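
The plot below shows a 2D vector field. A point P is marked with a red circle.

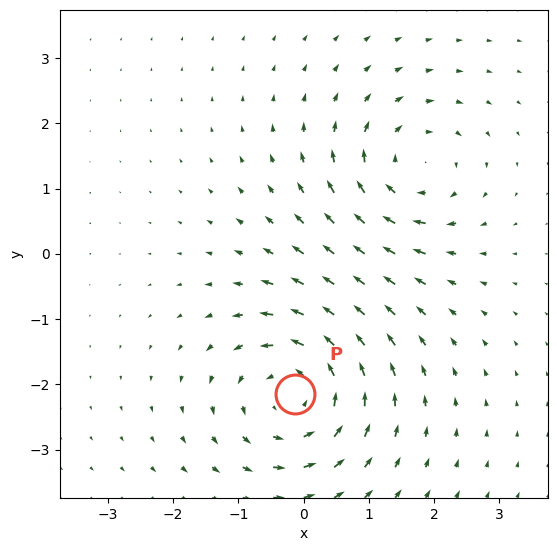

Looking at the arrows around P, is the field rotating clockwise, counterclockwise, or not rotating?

Near P at (-0.1, -2.1) the arrows circulate counterclockwise. The curl (z-component) there is about +4; positive curl means counterclockwise rotation.

counterclockwise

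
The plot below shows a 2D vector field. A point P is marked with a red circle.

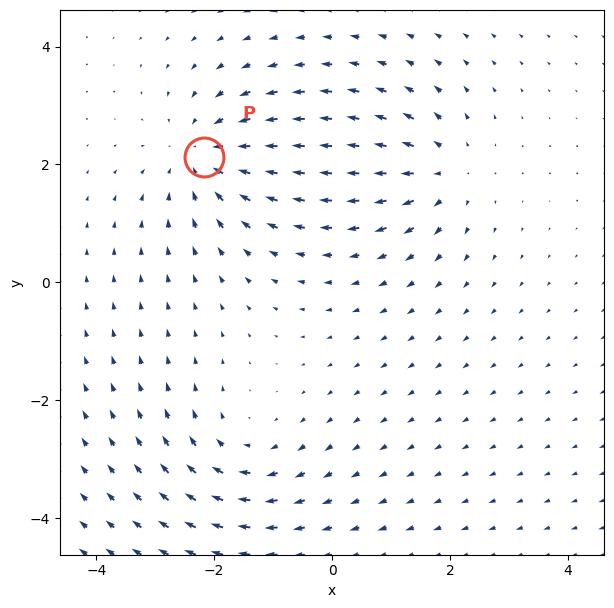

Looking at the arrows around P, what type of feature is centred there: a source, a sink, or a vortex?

At P (-2.2, 2.1) the arrows converge inward. Divergence about -4, curl ≈0 — negative divergence with near-zero curl is a sink.

sink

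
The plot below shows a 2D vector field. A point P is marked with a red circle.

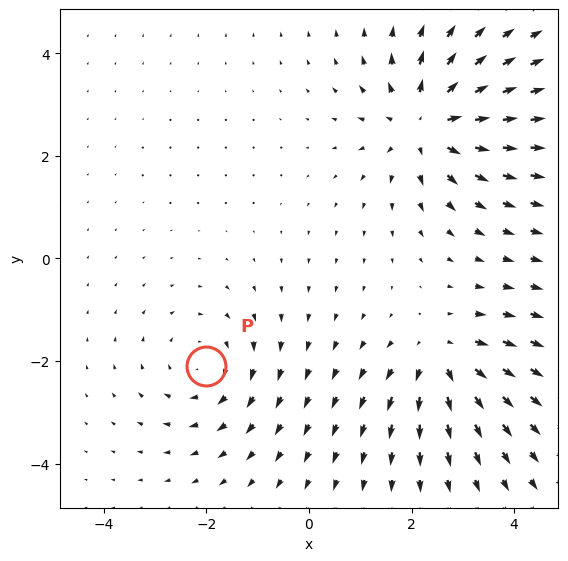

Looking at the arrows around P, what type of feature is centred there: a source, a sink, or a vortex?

At P (-2.0, -2.1) the arrows circulate clockwise. Divergence ≈0, curl about -3 — near-zero divergence with nonzero curl is a vortex.

vortex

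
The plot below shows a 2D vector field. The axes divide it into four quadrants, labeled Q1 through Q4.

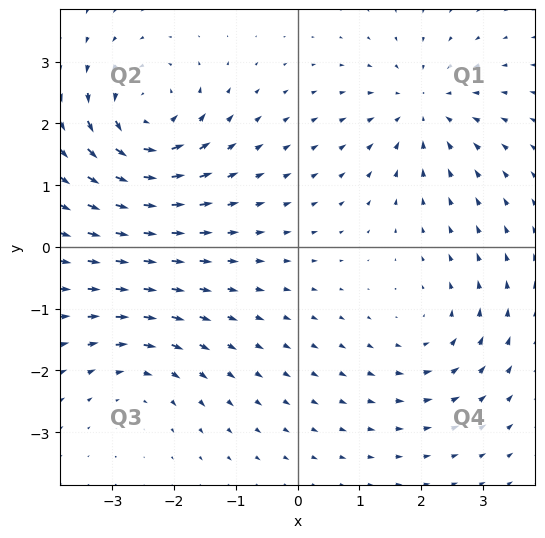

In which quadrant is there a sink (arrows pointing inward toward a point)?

The sink sits at approximately (2.0, 2.2), which lies in quadrant Q1. The divergence there is about -4, negative as expected for a sink.

Q1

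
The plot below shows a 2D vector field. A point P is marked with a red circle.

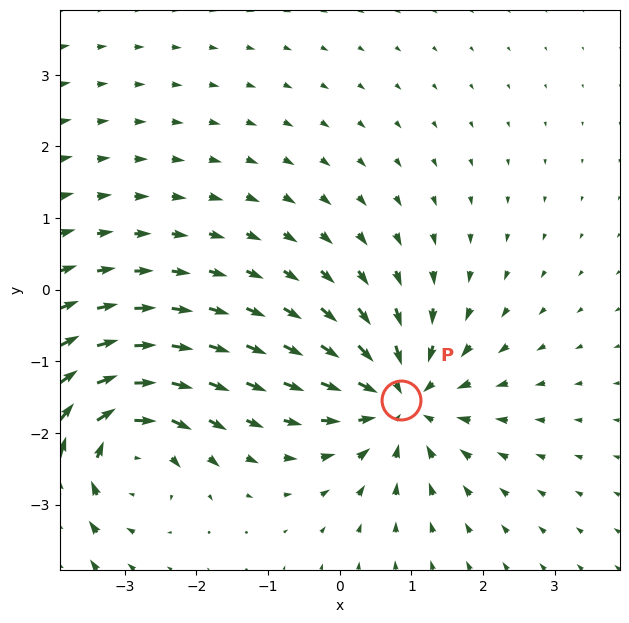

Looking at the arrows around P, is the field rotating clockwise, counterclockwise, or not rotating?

Near P at (0.9, -1.5) the arrows show no circulation. The curl there is ≈0.

not rotating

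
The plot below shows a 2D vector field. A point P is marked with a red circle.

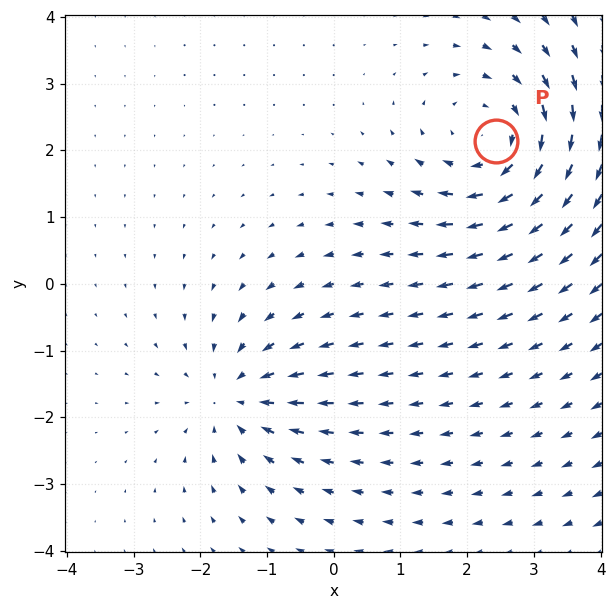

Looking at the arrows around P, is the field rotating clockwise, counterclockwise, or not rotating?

Near P at (2.4, 2.1) the arrows circulate clockwise. The curl (z-component) there is about -4; negative curl means clockwise rotation.

clockwise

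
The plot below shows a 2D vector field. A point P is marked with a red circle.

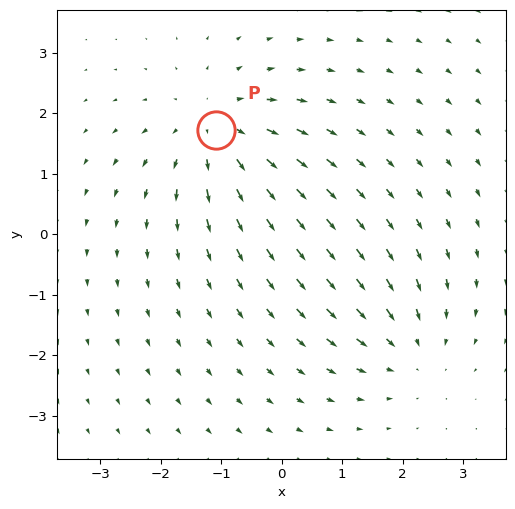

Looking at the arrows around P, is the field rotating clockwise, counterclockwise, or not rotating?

Near P at (-1.1, 1.7) the arrows show no circulation. The curl there is ≈0.

not rotating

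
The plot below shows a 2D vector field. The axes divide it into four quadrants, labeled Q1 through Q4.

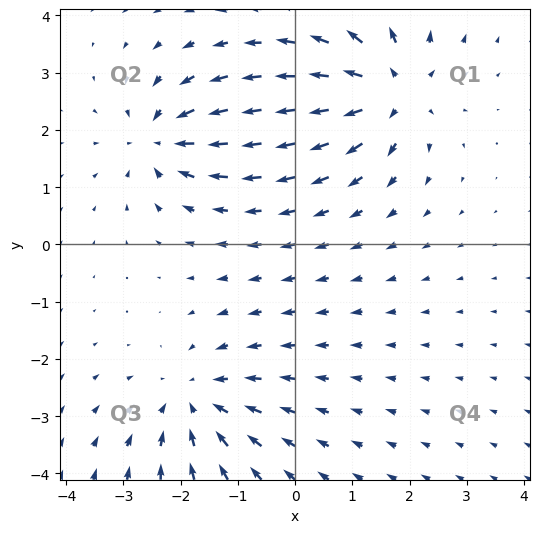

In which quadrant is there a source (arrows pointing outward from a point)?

Q1

The source sits at approximately (1.7, 2.7), which lies in quadrant Q1. The divergence there is about +6, positive as expected for a source.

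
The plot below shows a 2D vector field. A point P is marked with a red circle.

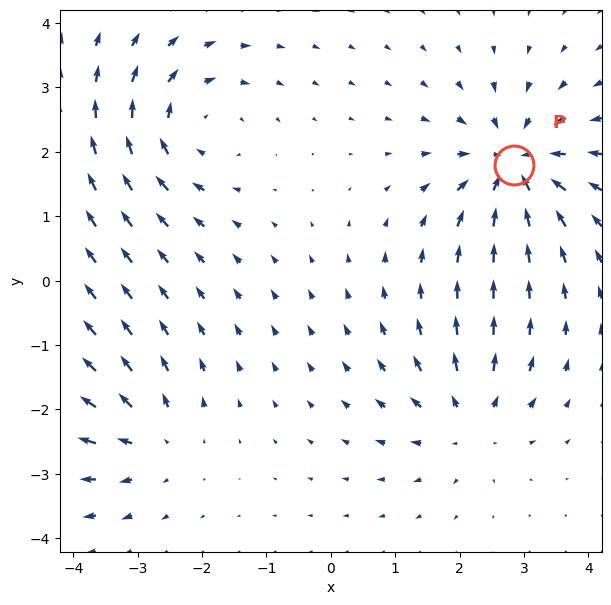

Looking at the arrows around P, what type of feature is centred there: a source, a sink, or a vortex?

At P (2.8, 1.8) the arrows converge inward. Divergence about -6, curl ≈0 — negative divergence with near-zero curl is a sink.

sink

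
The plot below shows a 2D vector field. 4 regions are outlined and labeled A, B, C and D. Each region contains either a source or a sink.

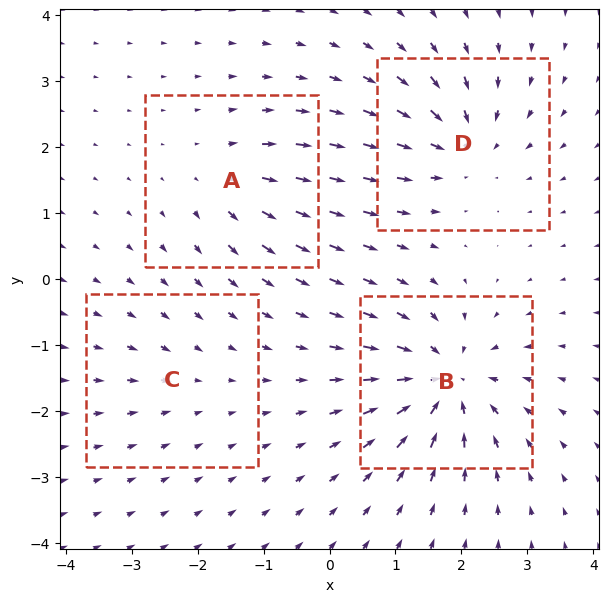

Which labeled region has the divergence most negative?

Divergence at each region's feature centre — A: about +4, B: about -8, C: about -2, D: about -6. Region B is most negative.

B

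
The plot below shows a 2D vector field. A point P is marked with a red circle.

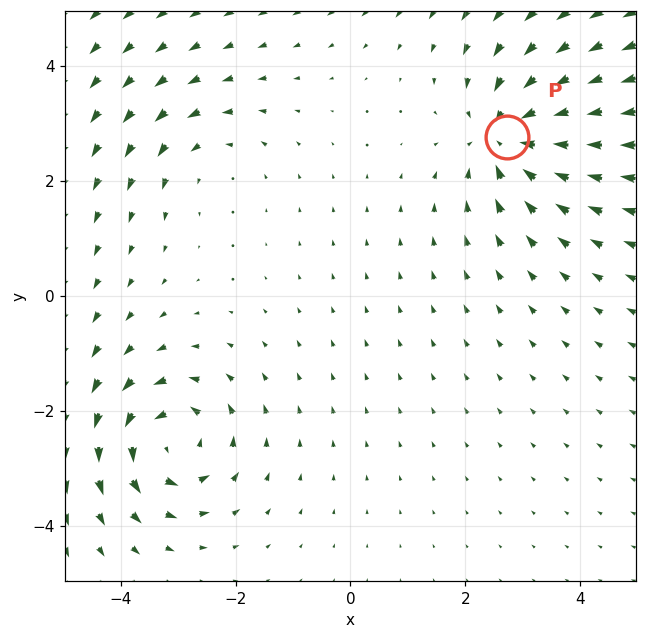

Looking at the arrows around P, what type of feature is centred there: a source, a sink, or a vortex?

sink

At P (2.7, 2.8) the arrows converge inward. Divergence about -5, curl ≈0 — negative divergence with near-zero curl is a sink.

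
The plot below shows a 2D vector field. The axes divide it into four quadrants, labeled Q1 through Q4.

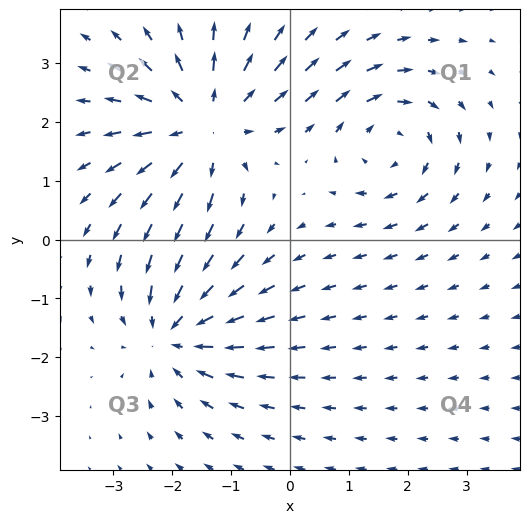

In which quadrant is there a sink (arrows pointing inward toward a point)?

Q3

The sink sits at approximately (-2.0, -1.6), which lies in quadrant Q3. The divergence there is about -3, negative as expected for a sink.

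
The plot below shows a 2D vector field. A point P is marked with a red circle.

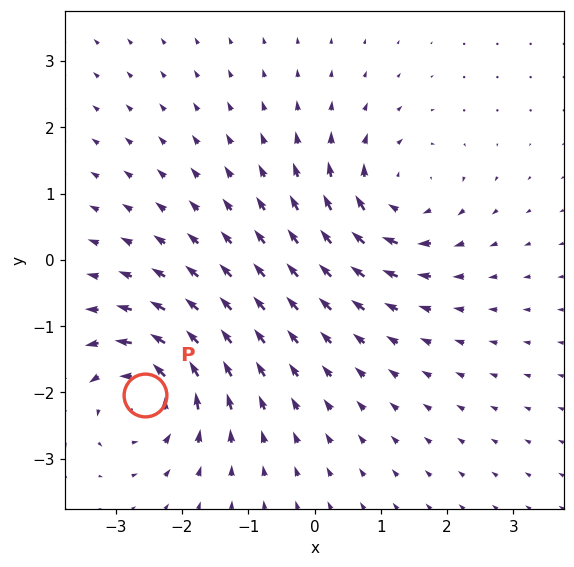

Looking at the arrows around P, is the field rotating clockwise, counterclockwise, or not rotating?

counterclockwise

Near P at (-2.6, -2.0) the arrows circulate counterclockwise. The curl (z-component) there is about +6; positive curl means counterclockwise rotation.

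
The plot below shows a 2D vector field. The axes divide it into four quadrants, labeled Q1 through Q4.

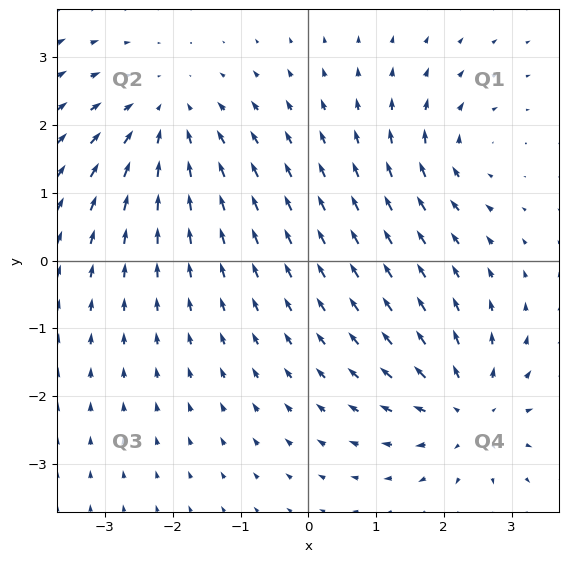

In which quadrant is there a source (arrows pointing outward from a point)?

The source sits at approximately (2.4, -2.2), which lies in quadrant Q4. The divergence there is about +5, positive as expected for a source.

Q4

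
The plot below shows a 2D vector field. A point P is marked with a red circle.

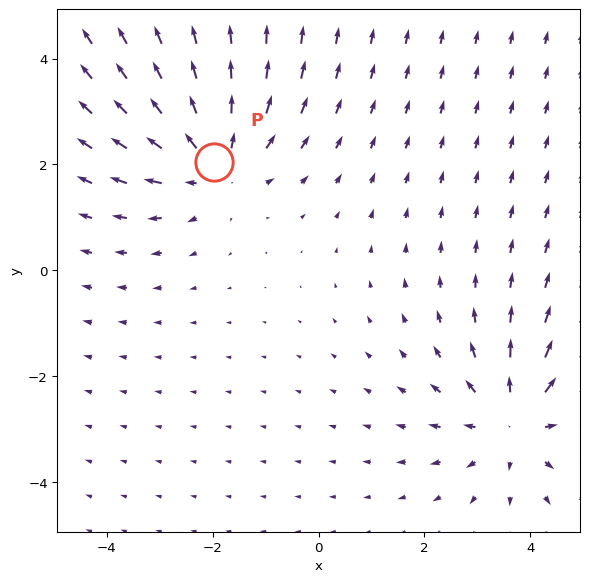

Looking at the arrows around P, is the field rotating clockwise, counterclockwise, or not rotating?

Near P at (-2.0, 2.0) the arrows show no circulation. The curl there is ≈0.

not rotating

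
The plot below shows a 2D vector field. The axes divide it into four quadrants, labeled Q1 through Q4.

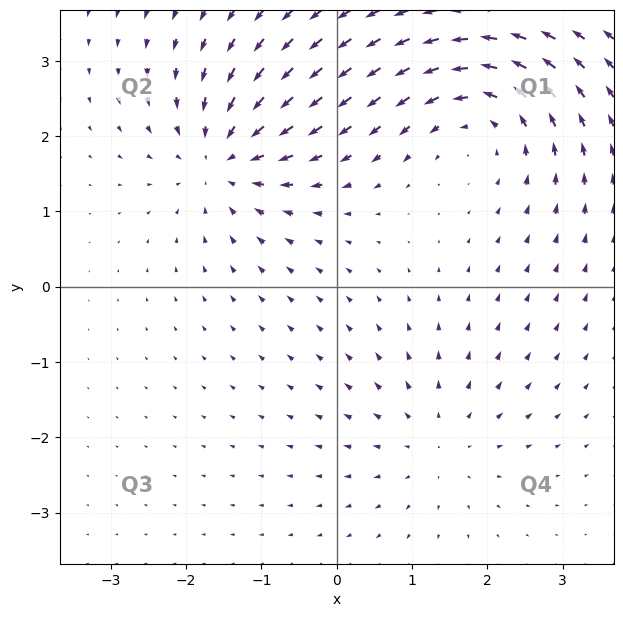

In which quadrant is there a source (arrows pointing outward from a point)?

The source sits at approximately (1.3, -2.0), which lies in quadrant Q4. The divergence there is about +3, positive as expected for a source.

Q4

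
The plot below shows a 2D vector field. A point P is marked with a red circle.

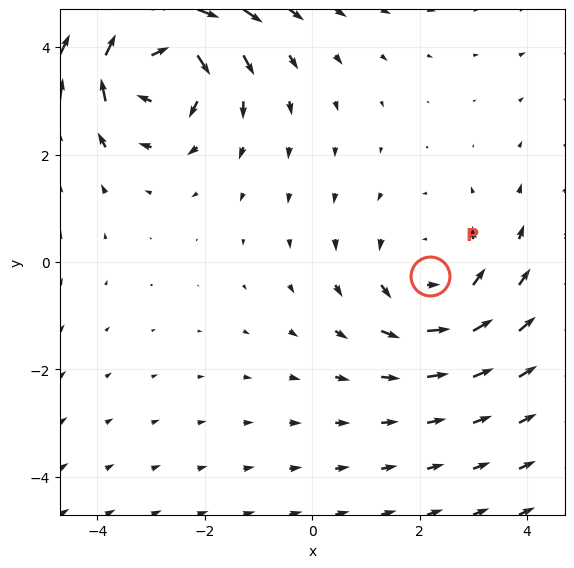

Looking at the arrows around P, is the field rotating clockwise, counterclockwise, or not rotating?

counterclockwise

Near P at (2.2, -0.3) the arrows circulate counterclockwise. The curl (z-component) there is about +2; positive curl means counterclockwise rotation.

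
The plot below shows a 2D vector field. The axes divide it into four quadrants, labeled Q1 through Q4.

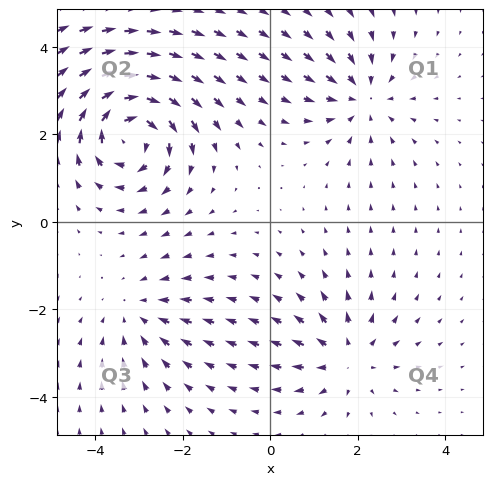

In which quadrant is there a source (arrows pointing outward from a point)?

Q4

The source sits at approximately (1.8, -3.1), which lies in quadrant Q4. The divergence there is about +3, positive as expected for a source.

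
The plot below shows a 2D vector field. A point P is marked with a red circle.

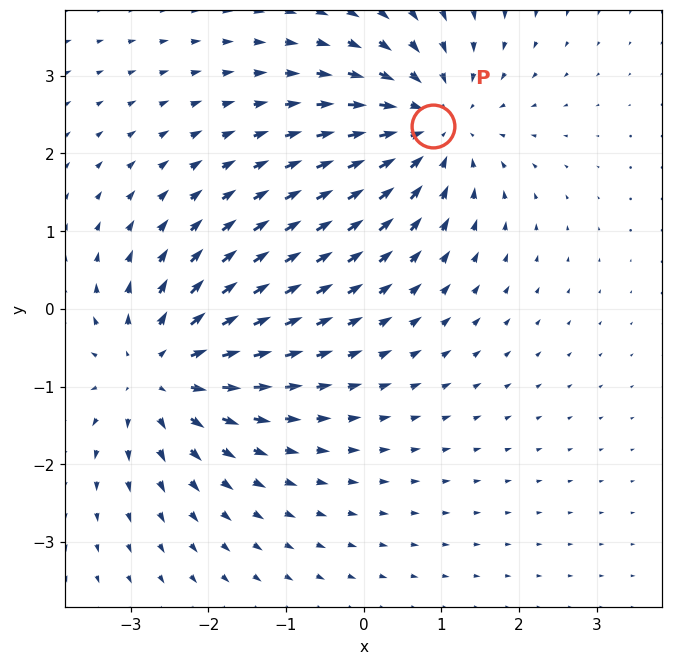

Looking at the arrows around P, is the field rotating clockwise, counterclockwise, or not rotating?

not rotating

Near P at (0.9, 2.4) the arrows show no circulation. The curl there is ≈0.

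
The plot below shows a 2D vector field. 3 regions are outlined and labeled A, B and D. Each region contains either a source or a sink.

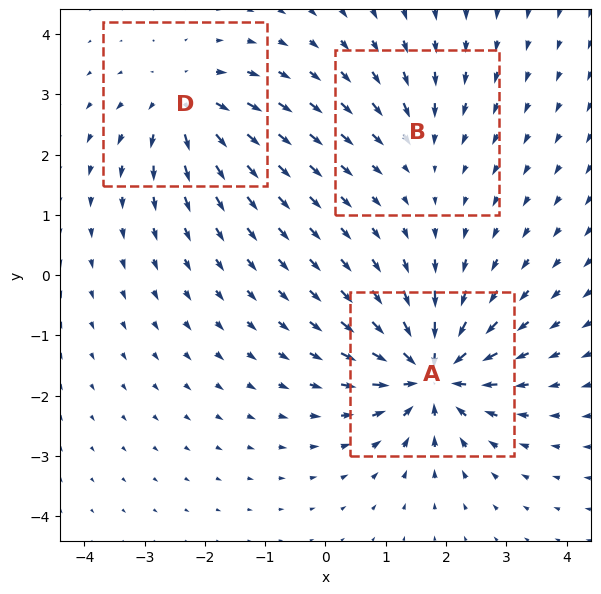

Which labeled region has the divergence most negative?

A

Divergence at each region's feature centre — A: about -6, B: about -2, D: about +4. Region A is most negative.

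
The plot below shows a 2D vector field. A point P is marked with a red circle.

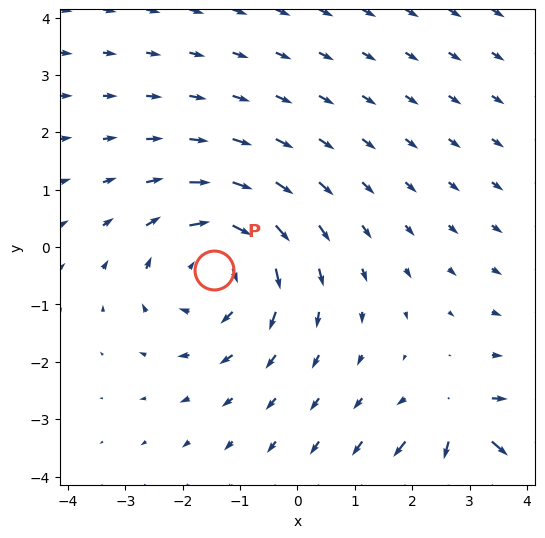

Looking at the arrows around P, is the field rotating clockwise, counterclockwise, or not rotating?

clockwise

Near P at (-1.4, -0.4) the arrows circulate clockwise. The curl (z-component) there is about -4; negative curl means clockwise rotation.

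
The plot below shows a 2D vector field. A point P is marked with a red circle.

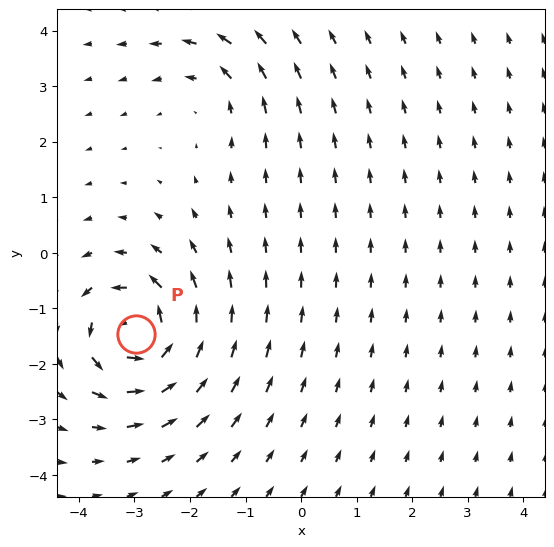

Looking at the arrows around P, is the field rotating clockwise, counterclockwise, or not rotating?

Near P at (-3.0, -1.5) the arrows circulate counterclockwise. The curl (z-component) there is about +7; positive curl means counterclockwise rotation.

counterclockwise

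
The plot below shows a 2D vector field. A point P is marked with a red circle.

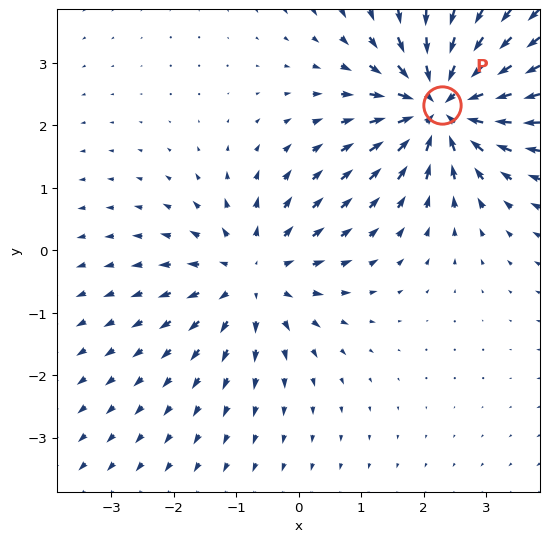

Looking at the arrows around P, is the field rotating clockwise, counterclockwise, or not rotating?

not rotating

Near P at (2.3, 2.3) the arrows show no circulation. The curl there is ≈0.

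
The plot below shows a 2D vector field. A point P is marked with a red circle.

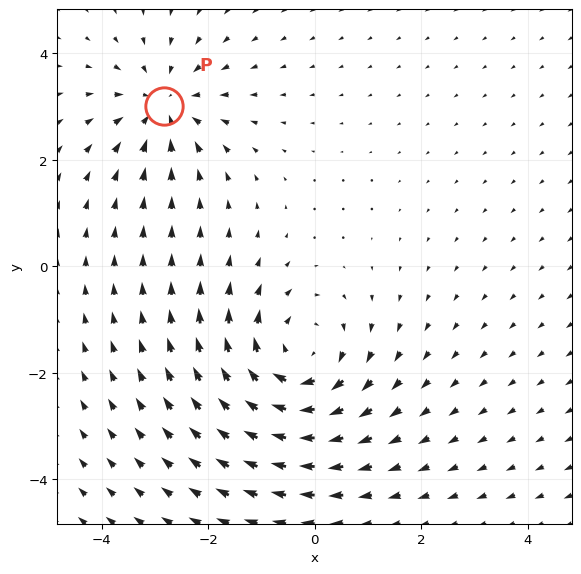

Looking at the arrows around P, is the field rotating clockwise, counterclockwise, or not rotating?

not rotating

Near P at (-2.8, 3.0) the arrows show no circulation. The curl there is ≈0.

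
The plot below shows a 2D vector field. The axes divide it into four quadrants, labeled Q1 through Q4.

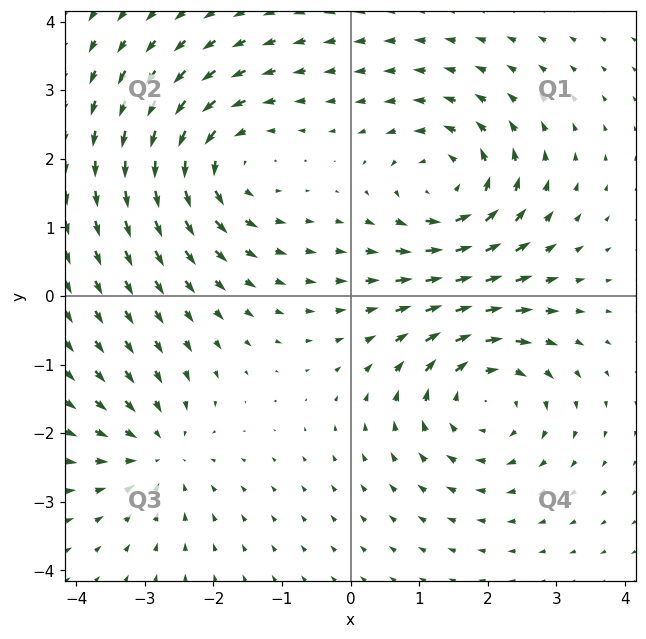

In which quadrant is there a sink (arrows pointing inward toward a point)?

The sink sits at approximately (-2.8, -2.3), which lies in quadrant Q3. The divergence there is about -4, negative as expected for a sink.

Q3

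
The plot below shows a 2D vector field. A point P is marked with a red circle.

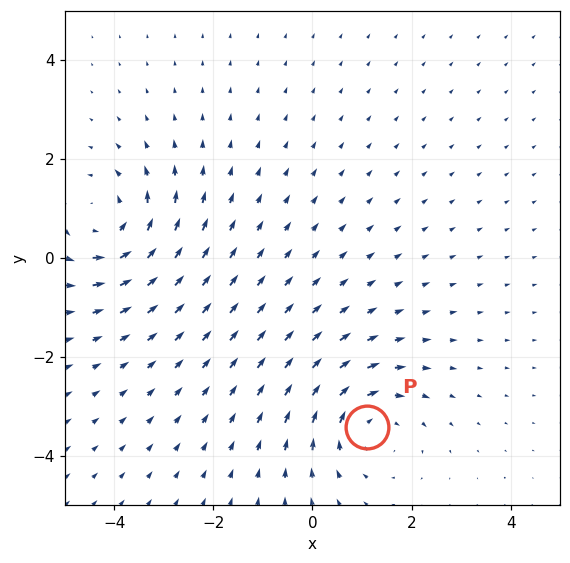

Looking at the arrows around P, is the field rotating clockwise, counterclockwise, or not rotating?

Near P at (1.1, -3.4) the arrows circulate clockwise. The curl (z-component) there is about -4; negative curl means clockwise rotation.

clockwise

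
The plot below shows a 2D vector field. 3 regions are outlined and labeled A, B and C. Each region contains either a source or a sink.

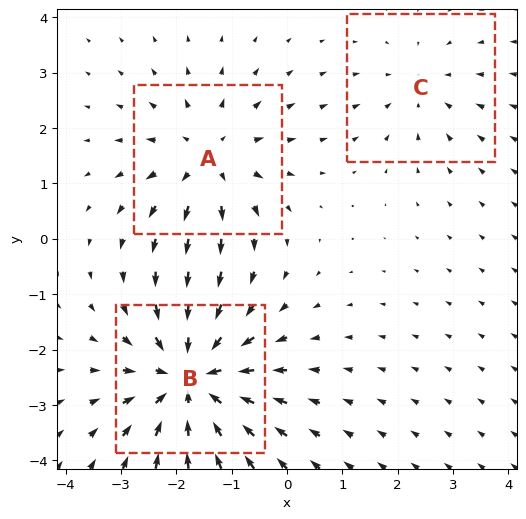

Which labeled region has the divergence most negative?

B

Divergence at each region's feature centre — A: about +3, B: about -5, C: about -2. Region B is most negative.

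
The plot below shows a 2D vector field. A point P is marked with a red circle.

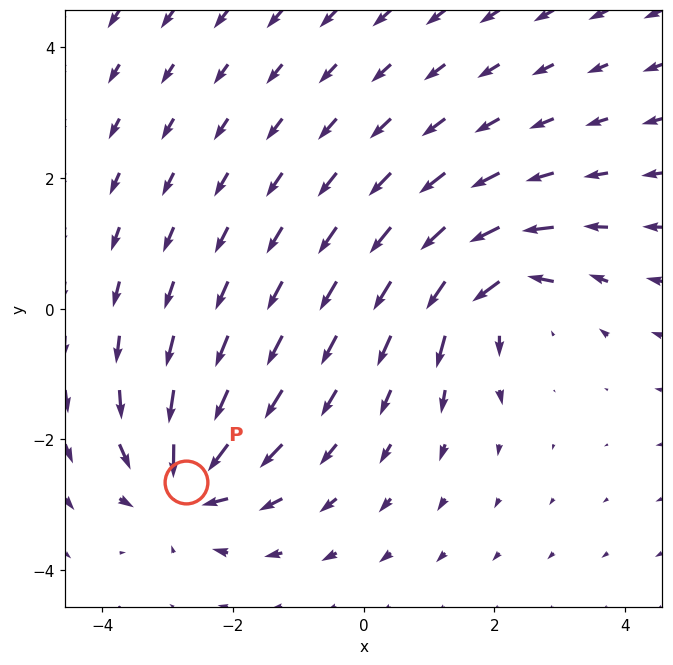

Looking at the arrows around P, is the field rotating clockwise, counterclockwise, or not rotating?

Near P at (-2.7, -2.6) the arrows show no circulation. The curl there is ≈0.

not rotating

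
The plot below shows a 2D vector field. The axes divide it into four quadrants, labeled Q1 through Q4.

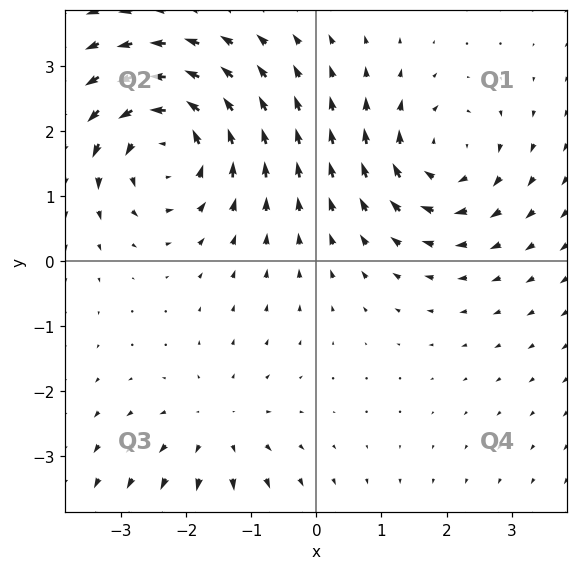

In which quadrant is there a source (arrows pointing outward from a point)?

The source sits at approximately (-1.5, -2.6), which lies in quadrant Q3. The divergence there is about +3, positive as expected for a source.

Q3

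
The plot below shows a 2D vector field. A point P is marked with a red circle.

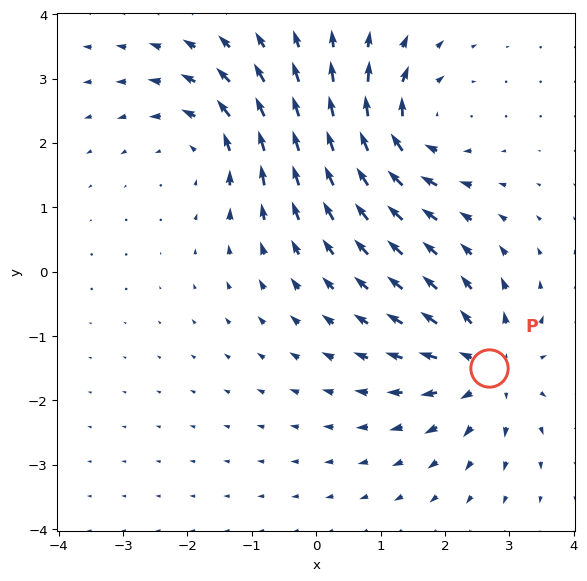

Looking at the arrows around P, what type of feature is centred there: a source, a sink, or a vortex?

source

At P (2.7, -1.5) the arrows spread outward. Divergence about +5, curl ≈0 — positive divergence with near-zero curl is a source.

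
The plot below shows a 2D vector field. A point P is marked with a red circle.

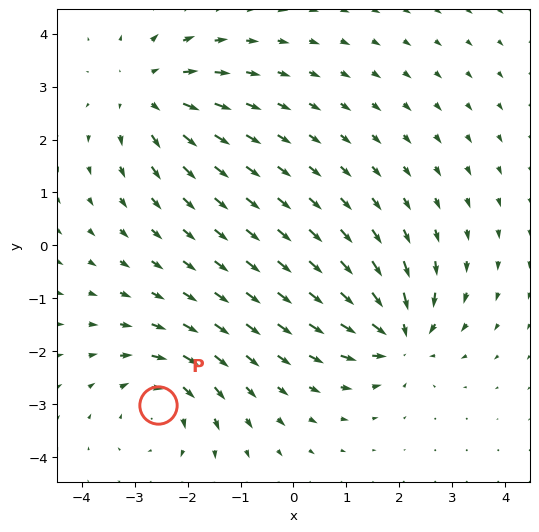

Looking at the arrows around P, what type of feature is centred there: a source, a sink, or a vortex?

vortex

At P (-2.6, -3.0) the arrows circulate clockwise. Divergence ≈0, curl about -4 — near-zero divergence with nonzero curl is a vortex.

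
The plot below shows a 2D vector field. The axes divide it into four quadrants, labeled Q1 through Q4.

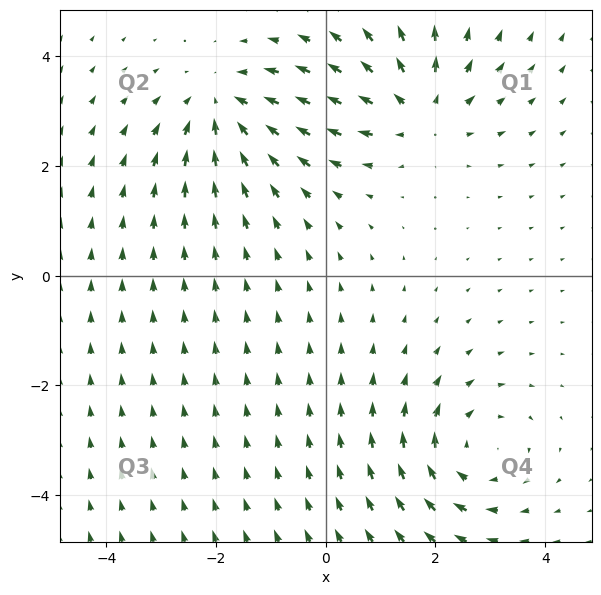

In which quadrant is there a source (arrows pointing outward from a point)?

The source sits at approximately (1.7, 3.0), which lies in quadrant Q1. The divergence there is about +3, positive as expected for a source.

Q1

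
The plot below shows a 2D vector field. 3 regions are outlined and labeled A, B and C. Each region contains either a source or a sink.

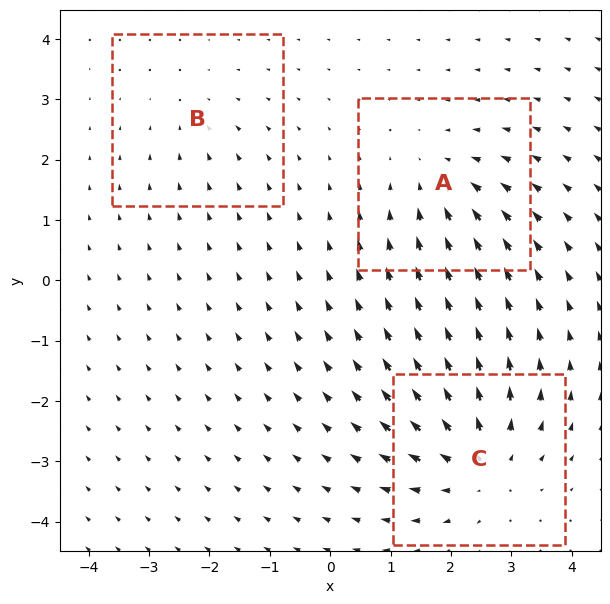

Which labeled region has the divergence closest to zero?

B

Divergence at each region's feature centre — A: about -3, B: about -2, C: about +4. Region B is closest to zero.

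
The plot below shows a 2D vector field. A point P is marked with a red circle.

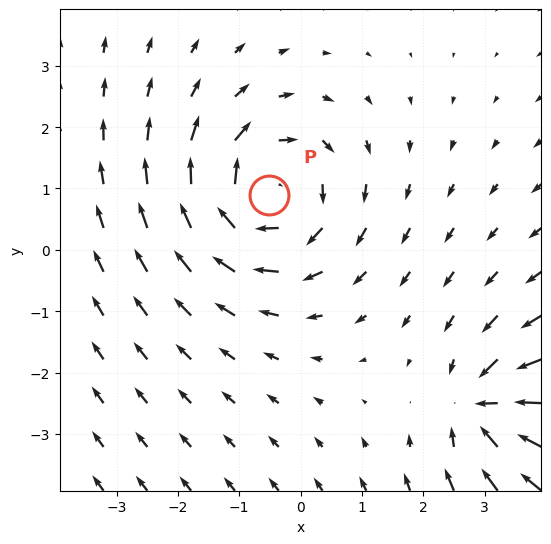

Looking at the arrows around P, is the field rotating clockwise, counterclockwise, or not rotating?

clockwise

Near P at (-0.5, 0.9) the arrows circulate clockwise. The curl (z-component) there is about -4; negative curl means clockwise rotation.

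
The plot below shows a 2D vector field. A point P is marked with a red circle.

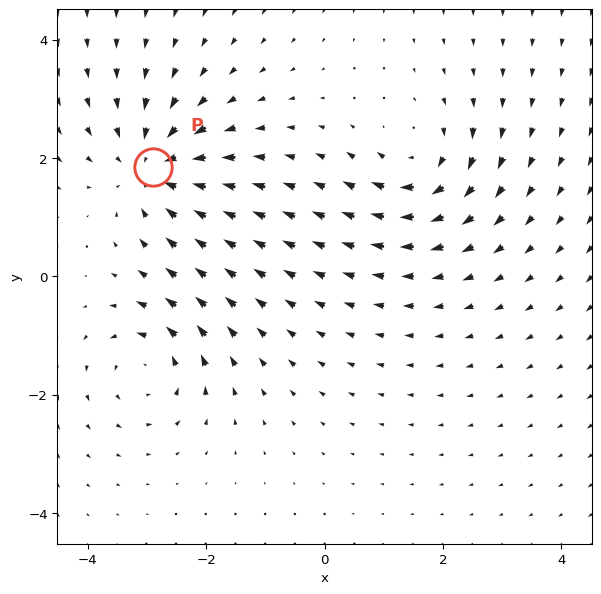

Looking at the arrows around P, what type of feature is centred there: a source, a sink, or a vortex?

sink

At P (-2.9, 1.8) the arrows converge inward. Divergence about -5, curl ≈0 — negative divergence with near-zero curl is a sink.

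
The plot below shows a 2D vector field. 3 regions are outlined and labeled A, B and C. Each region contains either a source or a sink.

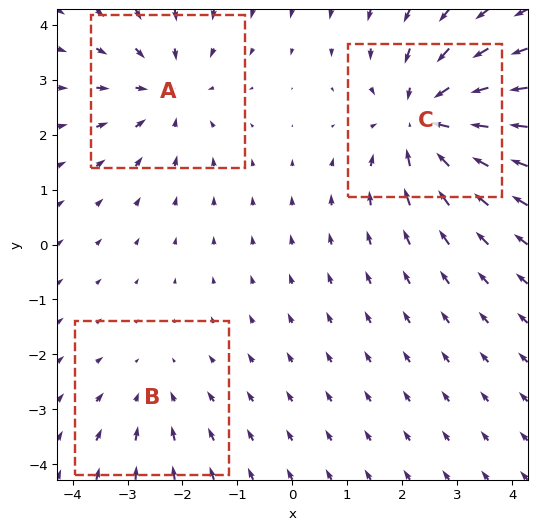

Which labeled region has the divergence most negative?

C

Divergence at each region's feature centre — A: about -3, B: about -2, C: about -4. Region C is most negative.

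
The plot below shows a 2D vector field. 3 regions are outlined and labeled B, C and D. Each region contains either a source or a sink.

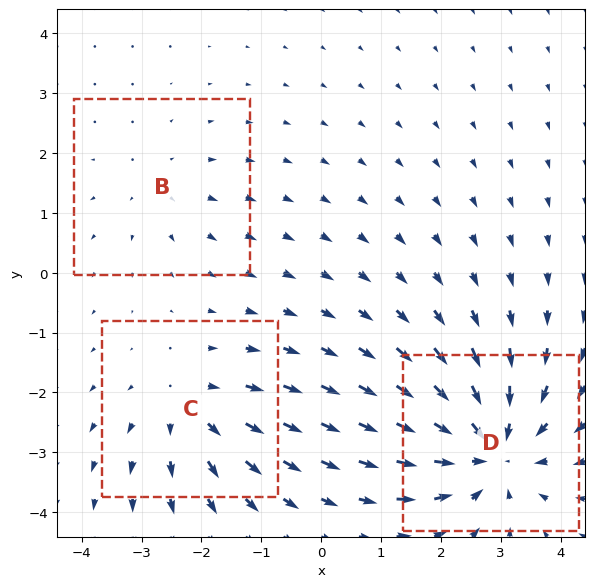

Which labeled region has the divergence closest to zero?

Divergence at each region's feature centre — B: about +2, C: about +3, D: about -5. Region B is closest to zero.

B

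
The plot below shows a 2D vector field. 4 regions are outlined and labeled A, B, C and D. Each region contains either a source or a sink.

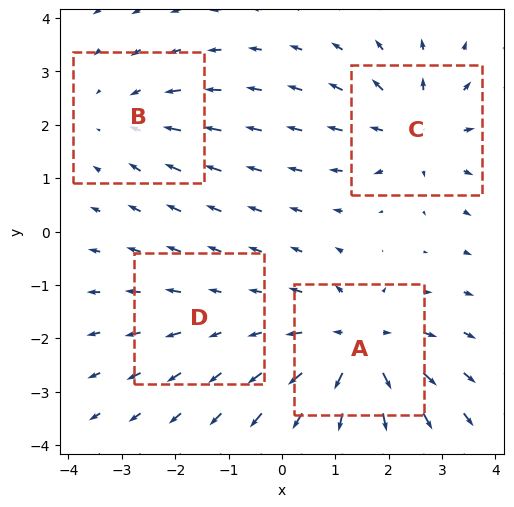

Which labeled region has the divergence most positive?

A

Divergence at each region's feature centre — A: about +7, B: about -3, C: about +5, D: about +2. Region A is most positive.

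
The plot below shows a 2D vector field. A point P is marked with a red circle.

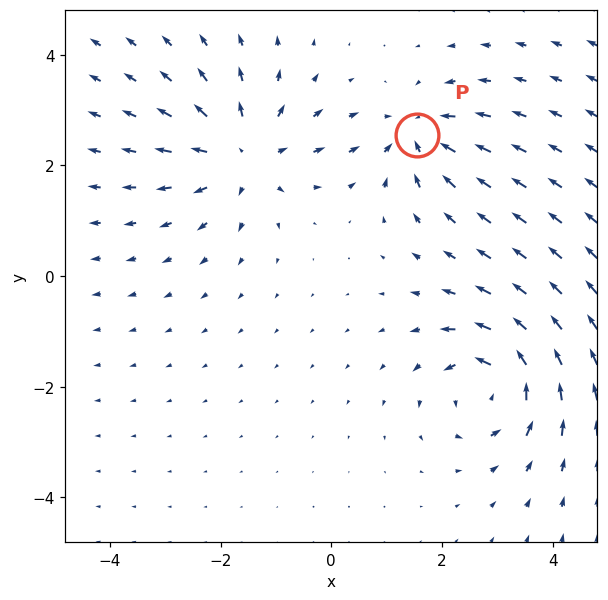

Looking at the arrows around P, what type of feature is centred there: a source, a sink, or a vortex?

At P (1.6, 2.6) the arrows converge inward. Divergence about -4, curl ≈0 — negative divergence with near-zero curl is a sink.

sink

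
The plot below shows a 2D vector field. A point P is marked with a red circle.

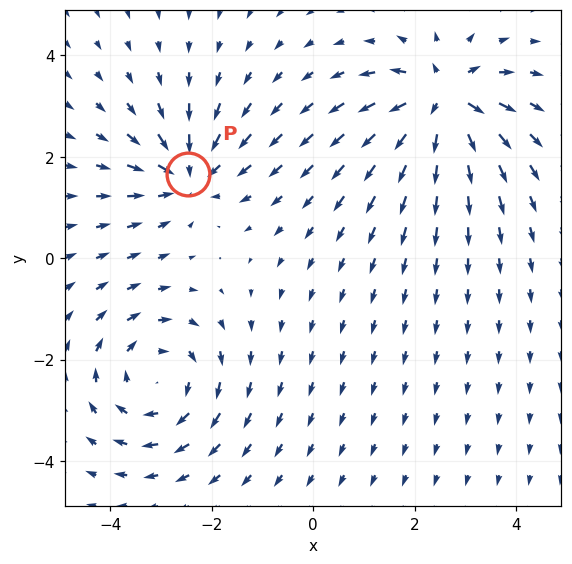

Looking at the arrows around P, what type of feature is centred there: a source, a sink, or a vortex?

At P (-2.5, 1.7) the arrows converge inward. Divergence about -4, curl ≈0 — negative divergence with near-zero curl is a sink.

sink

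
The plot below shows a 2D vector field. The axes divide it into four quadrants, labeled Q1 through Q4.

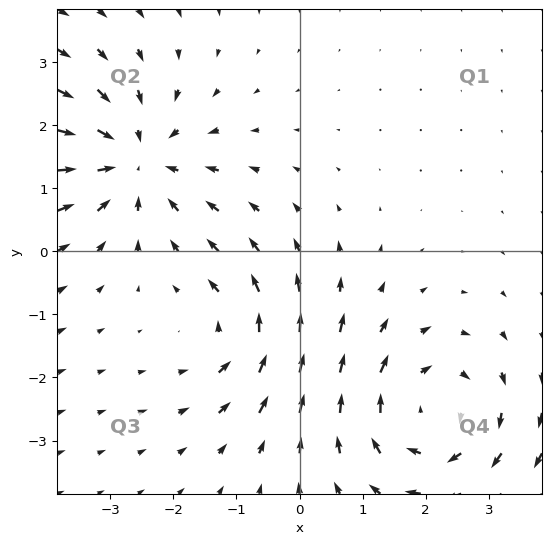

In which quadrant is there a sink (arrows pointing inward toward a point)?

Q2

The sink sits at approximately (-2.6, 1.4), which lies in quadrant Q2. The divergence there is about -4, negative as expected for a sink.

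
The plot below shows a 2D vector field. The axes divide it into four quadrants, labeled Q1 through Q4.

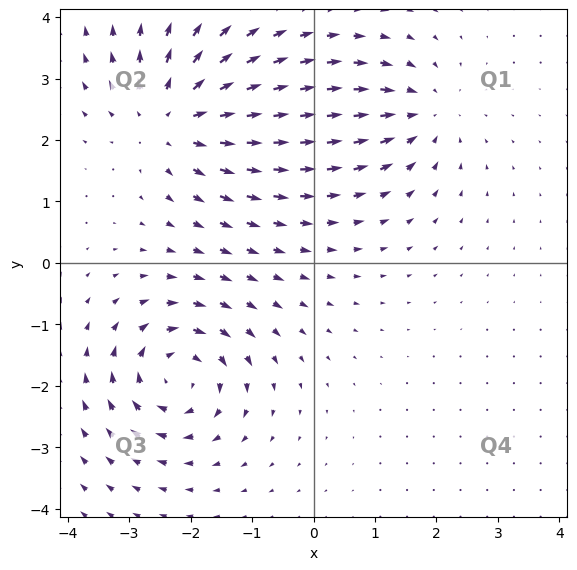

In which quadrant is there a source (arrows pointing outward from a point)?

Q2

The source sits at approximately (-2.3, 2.3), which lies in quadrant Q2. The divergence there is about +4, positive as expected for a source.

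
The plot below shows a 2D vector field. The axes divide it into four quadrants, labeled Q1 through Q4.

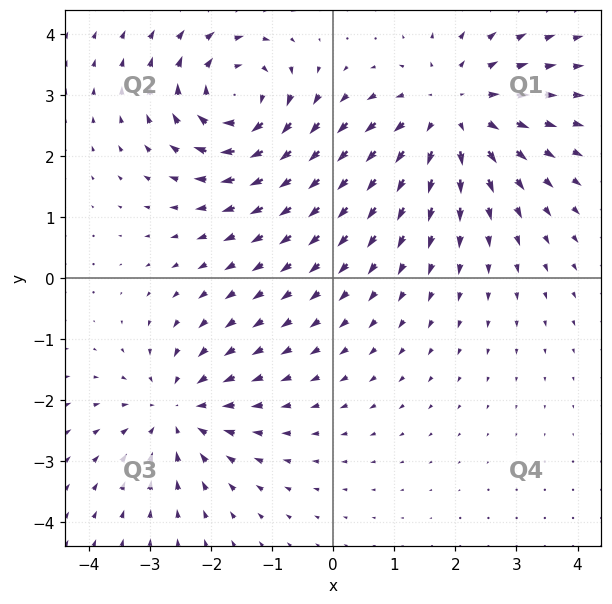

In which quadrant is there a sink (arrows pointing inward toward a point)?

The sink sits at approximately (-2.5, -2.2), which lies in quadrant Q3. The divergence there is about -3, negative as expected for a sink.

Q3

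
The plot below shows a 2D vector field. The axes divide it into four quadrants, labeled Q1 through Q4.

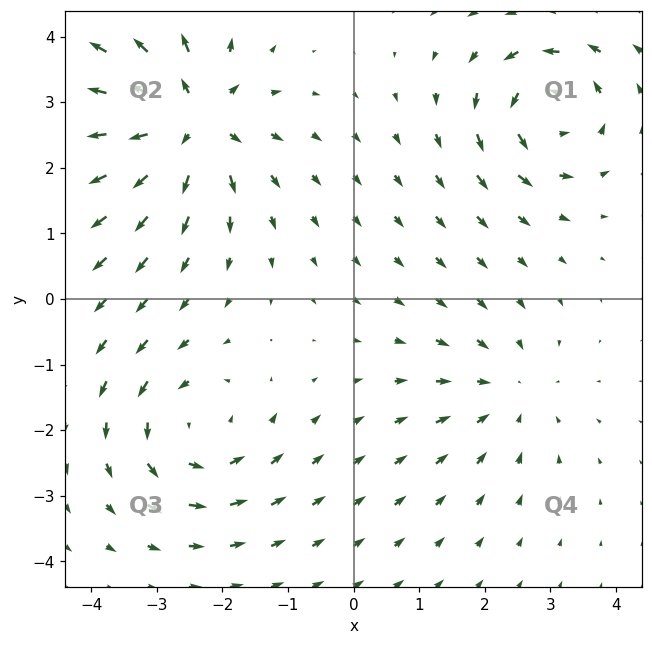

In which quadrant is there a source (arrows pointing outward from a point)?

Q2

The source sits at approximately (-2.5, 2.7), which lies in quadrant Q2. The divergence there is about +6, positive as expected for a source.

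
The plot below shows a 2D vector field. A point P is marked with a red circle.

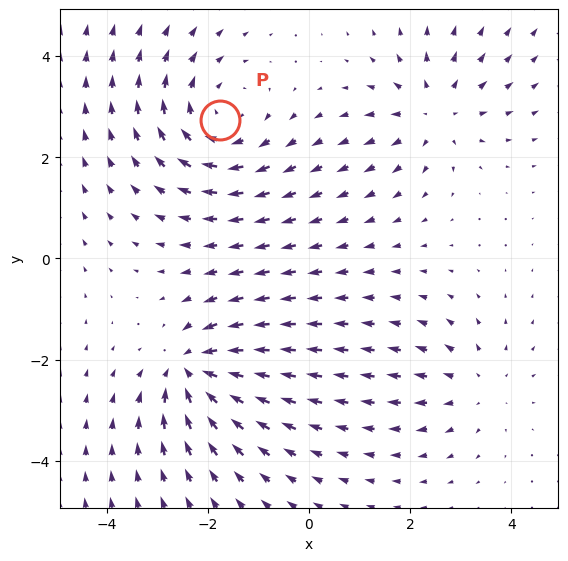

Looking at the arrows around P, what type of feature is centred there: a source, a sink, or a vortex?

vortex

At P (-1.7, 2.7) the arrows circulate clockwise. Divergence ≈0, curl about -4 — near-zero divergence with nonzero curl is a vortex.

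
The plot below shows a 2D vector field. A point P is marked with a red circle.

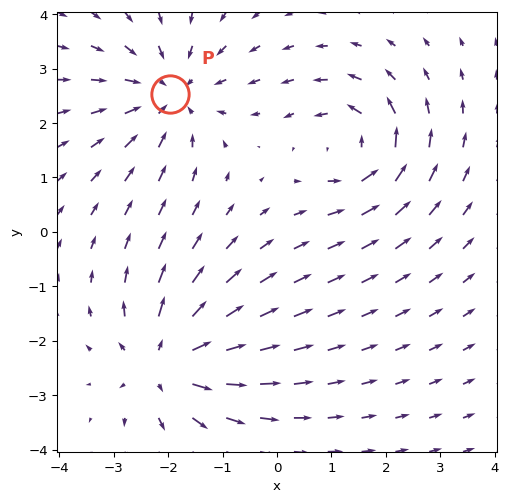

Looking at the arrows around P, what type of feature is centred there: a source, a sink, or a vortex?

At P (-2.0, 2.5) the arrows converge inward. Divergence about -4, curl ≈0 — negative divergence with near-zero curl is a sink.

sink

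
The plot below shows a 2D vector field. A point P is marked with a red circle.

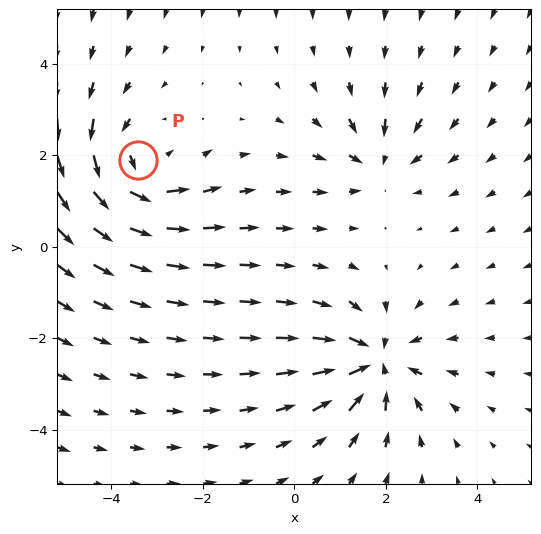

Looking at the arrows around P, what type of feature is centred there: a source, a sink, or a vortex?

vortex

At P (-3.4, 1.9) the arrows circulate counterclockwise. Divergence ≈0, curl about +4 — near-zero divergence with nonzero curl is a vortex.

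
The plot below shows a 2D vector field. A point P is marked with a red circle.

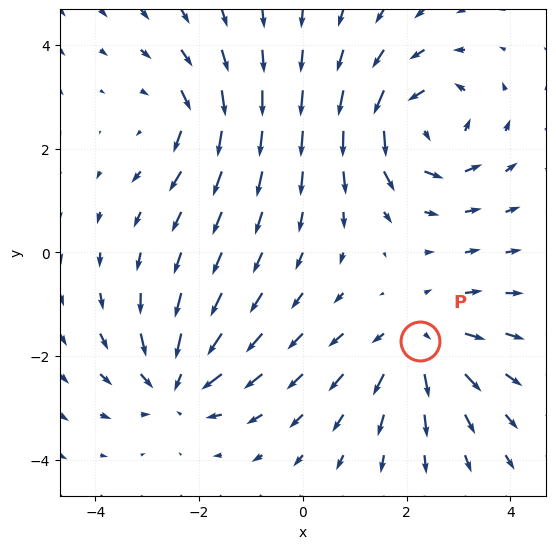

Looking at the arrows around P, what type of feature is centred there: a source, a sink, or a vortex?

At P (2.3, -1.7) the arrows spread outward. Divergence about +4, curl ≈0 — positive divergence with near-zero curl is a source.

source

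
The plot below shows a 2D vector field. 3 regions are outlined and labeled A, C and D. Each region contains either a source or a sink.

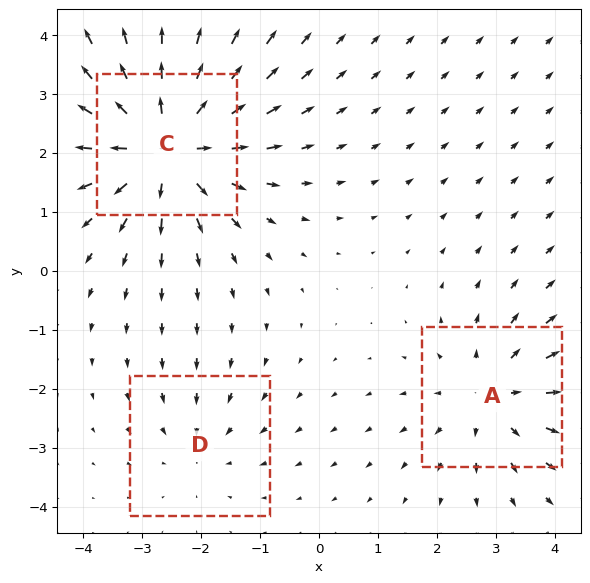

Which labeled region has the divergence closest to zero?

Divergence at each region's feature centre — A: about +3, C: about +5, D: about -2. Region D is closest to zero.

D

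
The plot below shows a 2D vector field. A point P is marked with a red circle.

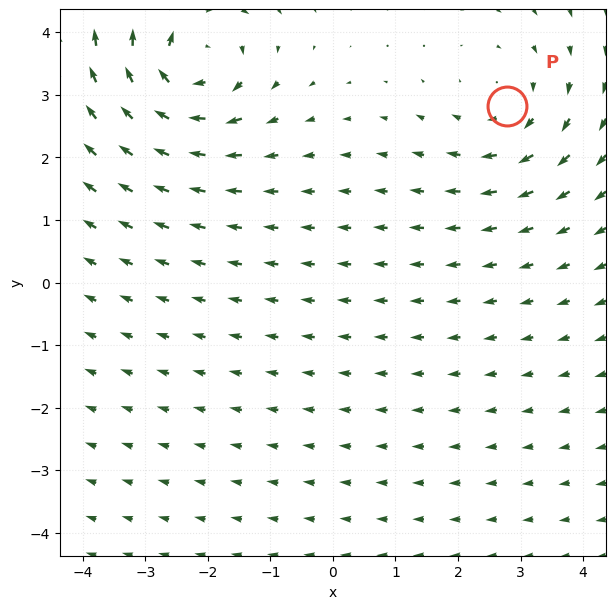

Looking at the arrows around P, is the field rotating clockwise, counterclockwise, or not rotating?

Near P at (2.8, 2.8) the arrows circulate clockwise. The curl (z-component) there is about -3; negative curl means clockwise rotation.

clockwise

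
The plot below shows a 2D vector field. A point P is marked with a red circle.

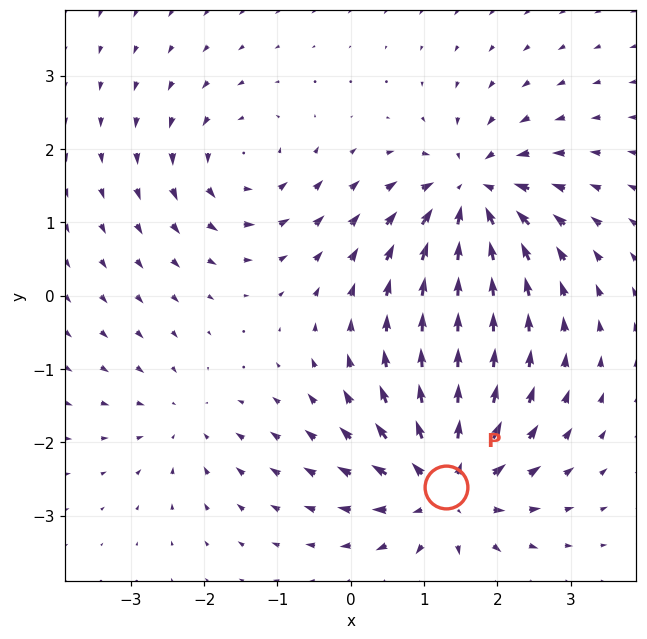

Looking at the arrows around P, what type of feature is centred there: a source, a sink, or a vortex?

At P (1.3, -2.6) the arrows spread outward. Divergence about +6, curl ≈0 — positive divergence with near-zero curl is a source.

source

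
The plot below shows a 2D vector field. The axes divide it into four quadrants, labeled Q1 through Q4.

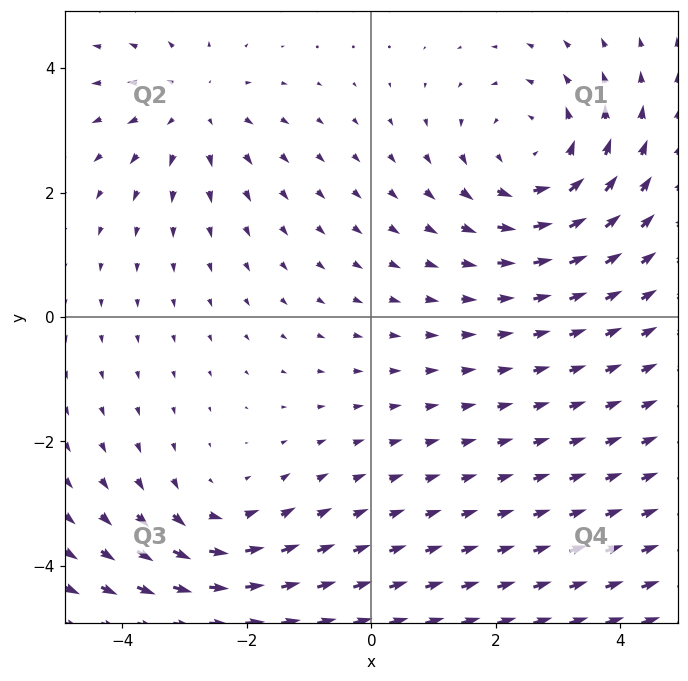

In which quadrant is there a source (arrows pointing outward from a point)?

The source sits at approximately (-2.9, 3.3), which lies in quadrant Q2. The divergence there is about +3, positive as expected for a source.

Q2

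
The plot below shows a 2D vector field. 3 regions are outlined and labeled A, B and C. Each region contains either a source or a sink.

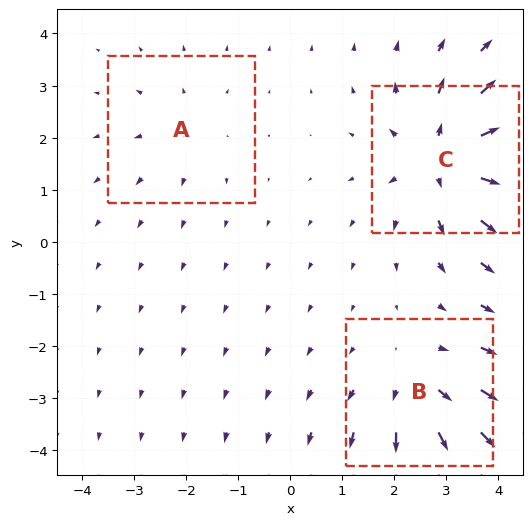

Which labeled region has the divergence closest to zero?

A

Divergence at each region's feature centre — A: about +2, B: about +3, C: about +5. Region A is closest to zero.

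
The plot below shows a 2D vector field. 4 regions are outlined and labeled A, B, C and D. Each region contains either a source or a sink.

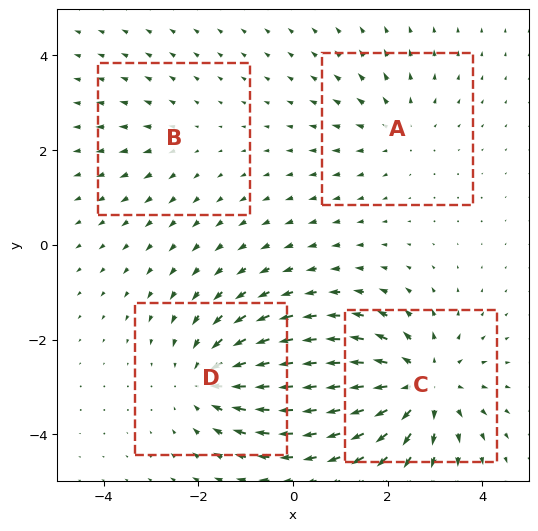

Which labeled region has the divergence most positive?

Divergence at each region's feature centre — A: about +3, B: about +2, C: about +6, D: about -4. Region C is most positive.

C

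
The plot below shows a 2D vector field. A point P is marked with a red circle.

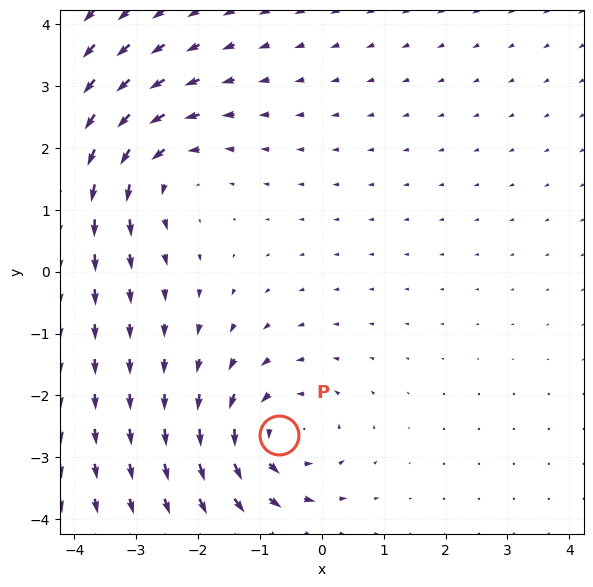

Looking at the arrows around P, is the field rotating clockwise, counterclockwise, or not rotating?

counterclockwise

Near P at (-0.7, -2.6) the arrows circulate counterclockwise. The curl (z-component) there is about +4; positive curl means counterclockwise rotation.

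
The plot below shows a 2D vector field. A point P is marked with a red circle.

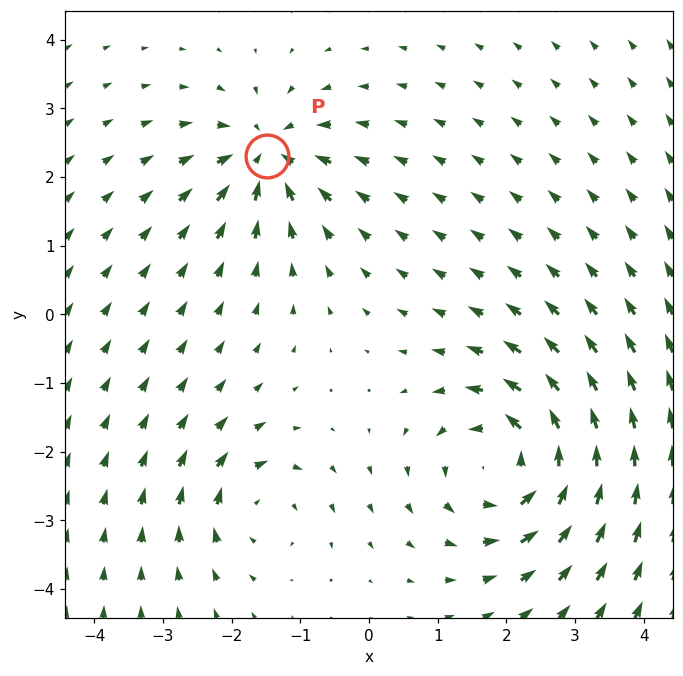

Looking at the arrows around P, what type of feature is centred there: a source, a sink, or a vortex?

At P (-1.5, 2.3) the arrows converge inward. Divergence about -5, curl ≈0 — negative divergence with near-zero curl is a sink.

sink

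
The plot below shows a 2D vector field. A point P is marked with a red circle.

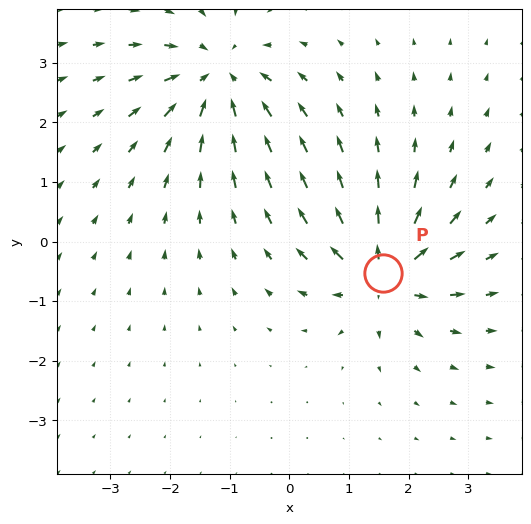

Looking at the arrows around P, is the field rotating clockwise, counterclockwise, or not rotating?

not rotating

Near P at (1.6, -0.5) the arrows show no circulation. The curl there is ≈0.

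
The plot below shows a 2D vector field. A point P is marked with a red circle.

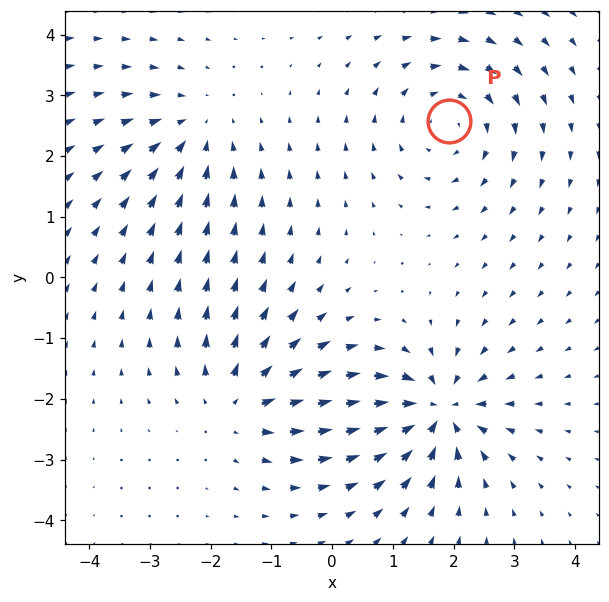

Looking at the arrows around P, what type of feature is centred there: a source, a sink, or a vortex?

At P (1.9, 2.6) the arrows circulate clockwise. Divergence ≈0, curl about -3 — near-zero divergence with nonzero curl is a vortex.

vortex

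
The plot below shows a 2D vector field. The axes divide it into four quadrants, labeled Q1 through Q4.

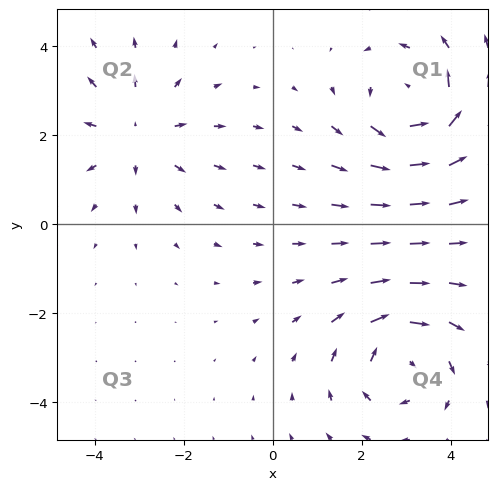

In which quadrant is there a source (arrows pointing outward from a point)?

The source sits at approximately (-3.1, 2.0), which lies in quadrant Q2. The divergence there is about +3, positive as expected for a source.

Q2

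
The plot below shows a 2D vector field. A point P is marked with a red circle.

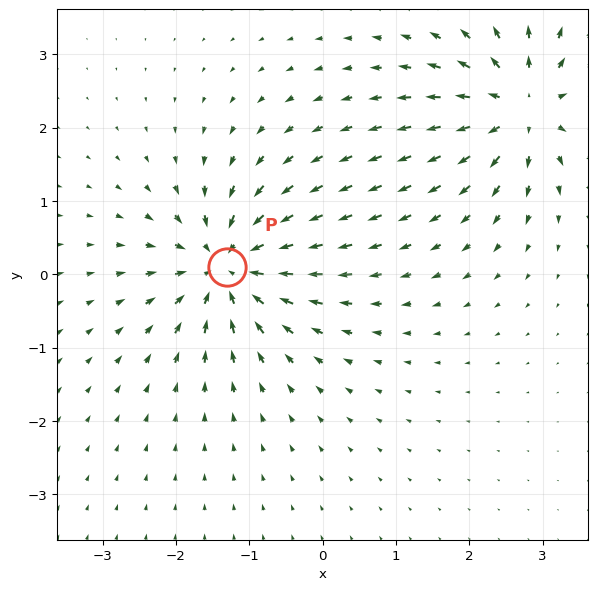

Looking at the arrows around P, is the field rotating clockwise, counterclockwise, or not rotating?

Near P at (-1.3, 0.1) the arrows show no circulation. The curl there is ≈0.

not rotating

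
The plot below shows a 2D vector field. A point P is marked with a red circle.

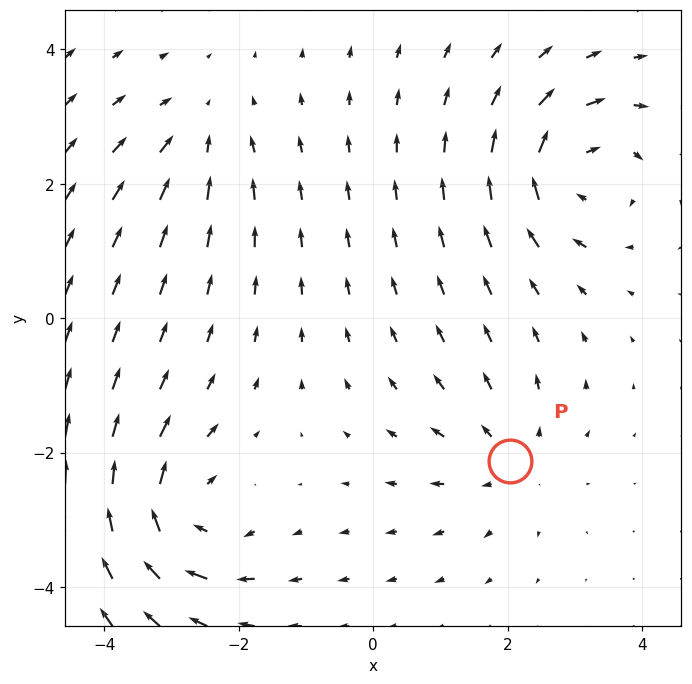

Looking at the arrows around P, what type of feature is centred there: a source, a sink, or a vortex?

At P (2.0, -2.1) the arrows spread outward. Divergence about +4, curl ≈0 — positive divergence with near-zero curl is a source.

source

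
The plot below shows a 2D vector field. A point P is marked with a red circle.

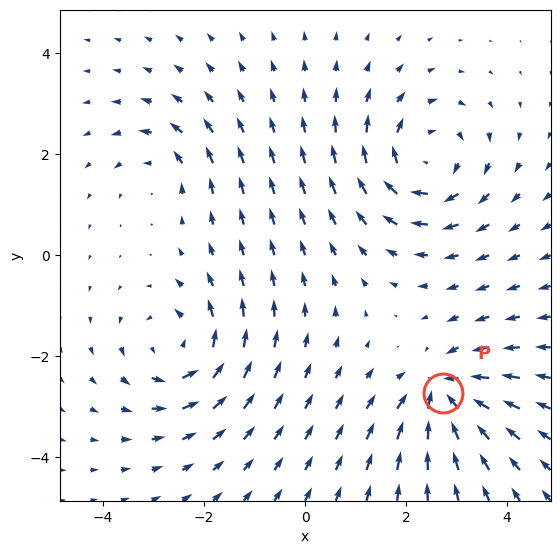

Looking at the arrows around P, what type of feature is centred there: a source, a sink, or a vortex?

At P (2.7, -2.7) the arrows converge inward. Divergence about -6, curl ≈0 — negative divergence with near-zero curl is a sink.

sink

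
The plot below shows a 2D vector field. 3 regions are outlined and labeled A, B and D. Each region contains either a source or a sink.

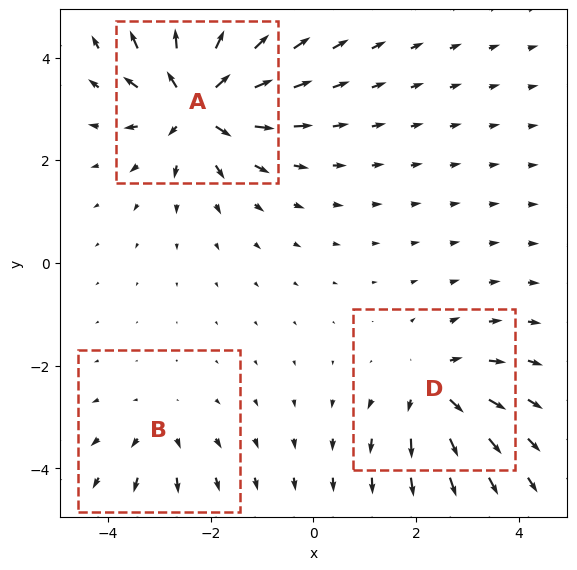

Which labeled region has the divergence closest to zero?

B

Divergence at each region's feature centre — A: about +6, B: about +2, D: about +4. Region B is closest to zero.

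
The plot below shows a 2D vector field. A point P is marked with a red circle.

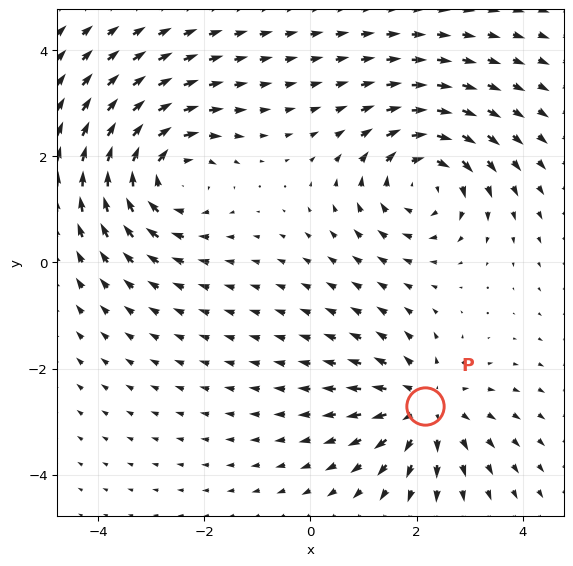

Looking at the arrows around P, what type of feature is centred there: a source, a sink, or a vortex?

At P (2.2, -2.7) the arrows spread outward. Divergence about +4, curl ≈0 — positive divergence with near-zero curl is a source.

source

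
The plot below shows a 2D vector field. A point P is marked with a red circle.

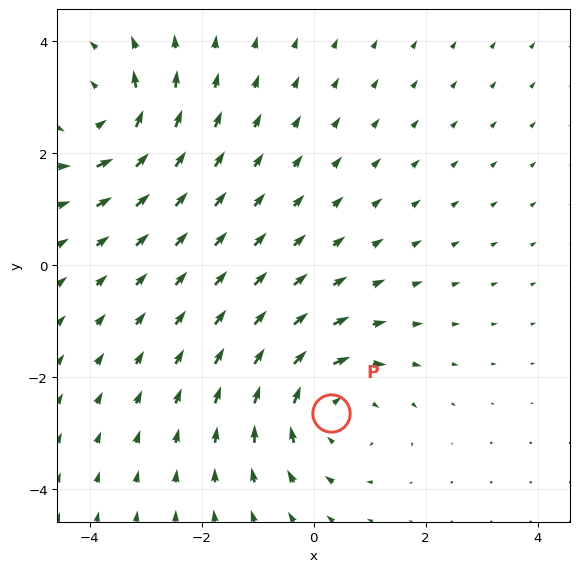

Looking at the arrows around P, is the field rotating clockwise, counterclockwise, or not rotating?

Near P at (0.3, -2.6) the arrows circulate clockwise. The curl (z-component) there is about -4; negative curl means clockwise rotation.

clockwise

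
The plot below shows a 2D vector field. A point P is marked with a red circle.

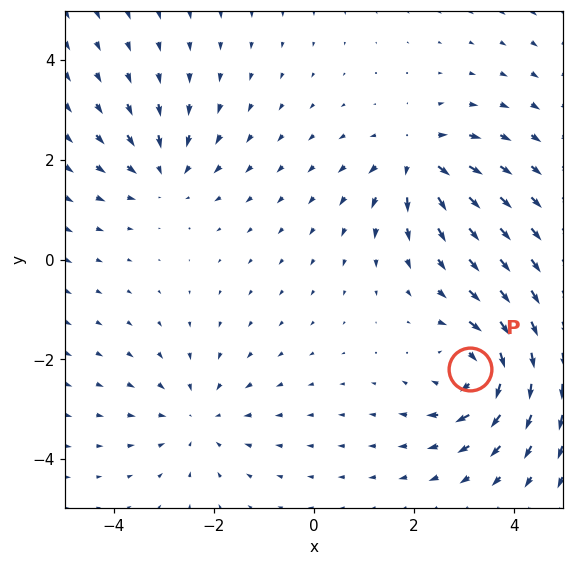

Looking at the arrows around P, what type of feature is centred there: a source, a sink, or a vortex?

At P (3.1, -2.2) the arrows circulate clockwise. Divergence ≈0, curl about -6 — near-zero divergence with nonzero curl is a vortex.

vortex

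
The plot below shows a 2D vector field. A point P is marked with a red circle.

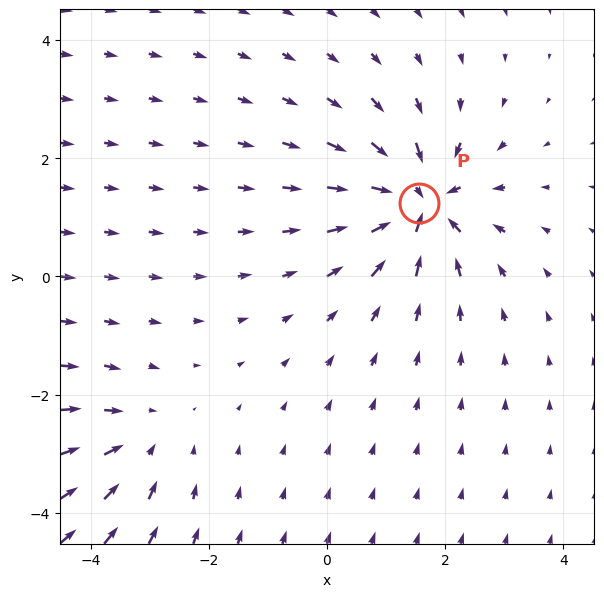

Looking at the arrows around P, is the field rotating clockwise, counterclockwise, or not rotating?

not rotating

Near P at (1.6, 1.2) the arrows show no circulation. The curl there is ≈0.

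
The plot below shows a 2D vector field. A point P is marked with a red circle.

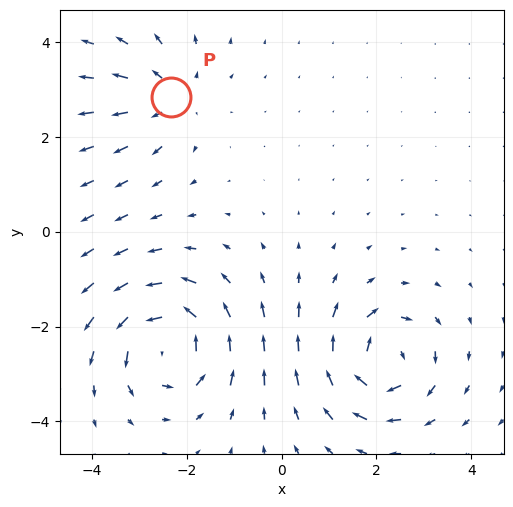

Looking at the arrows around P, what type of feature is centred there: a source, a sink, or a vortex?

At P (-2.3, 2.8) the arrows spread outward. Divergence about +3, curl ≈0 — positive divergence with near-zero curl is a source.

source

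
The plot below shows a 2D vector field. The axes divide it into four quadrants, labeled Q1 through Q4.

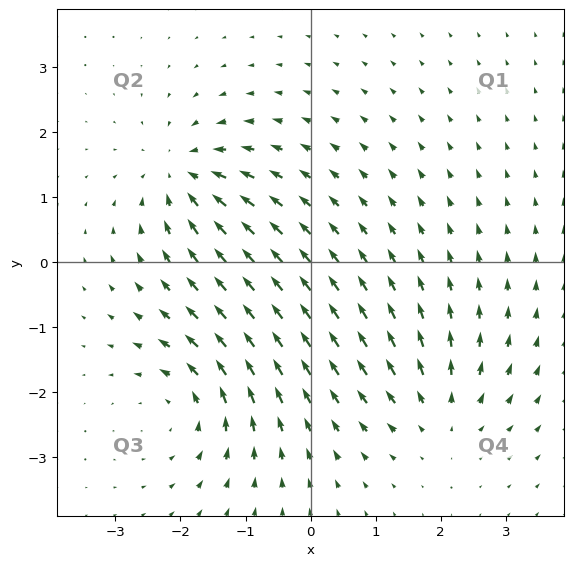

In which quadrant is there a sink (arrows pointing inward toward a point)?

Q2

The sink sits at approximately (-1.9, 1.3), which lies in quadrant Q2. The divergence there is about -5, negative as expected for a sink.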